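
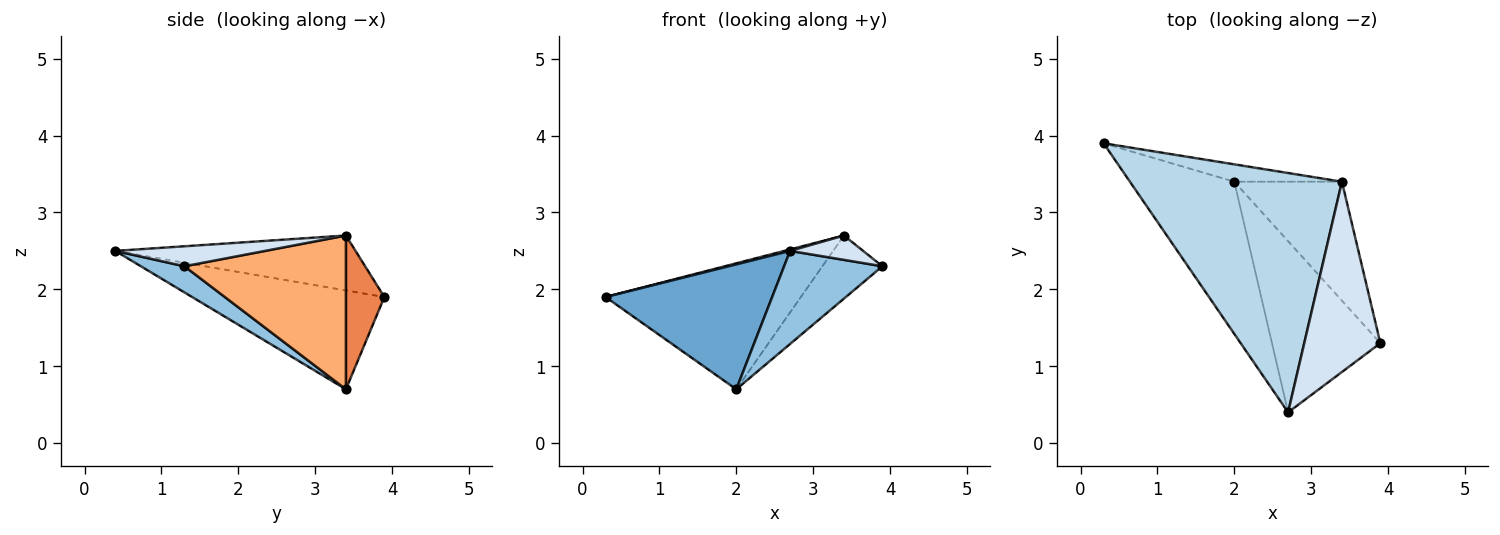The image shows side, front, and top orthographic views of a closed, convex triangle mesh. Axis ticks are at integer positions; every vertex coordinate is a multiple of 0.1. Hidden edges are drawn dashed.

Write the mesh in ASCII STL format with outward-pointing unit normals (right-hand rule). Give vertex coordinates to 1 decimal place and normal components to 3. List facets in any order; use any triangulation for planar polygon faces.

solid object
 facet normal -0.591 -0.512 -0.624
  outer loop
   vertex 2.0 3.4 0.7
   vertex 2.7 0.4 2.5
   vertex 0.3 3.9 1.9
  endloop
 endfacet
 facet normal 0.207 -0.467 -0.859
  outer loop
   vertex 2.0 3.4 0.7
   vertex 3.9 1.3 2.3
   vertex 2.7 0.4 2.5
  endloop
 endfacet
 facet normal -0.251 -0.006 0.968
  outer loop
   vertex 3.4 3.4 2.7
   vertex 0.3 3.9 1.9
   vertex 2.7 0.4 2.5
  endloop
 endfacet
 facet normal 0.252 -0.123 0.960
  outer loop
   vertex 3.4 3.4 2.7
   vertex 2.7 0.4 2.5
   vertex 3.9 1.3 2.3
  endloop
 endfacet
 facet normal 0.191 0.972 -0.134
  outer loop
   vertex 3.4 3.4 2.7
   vertex 2.0 3.4 0.7
   vertex 0.3 3.9 1.9
  endloop
 endfacet
 facet normal 0.784 0.291 -0.549
  outer loop
   vertex 3.4 3.4 2.7
   vertex 3.9 1.3 2.3
   vertex 2.0 3.4 0.7
  endloop
 endfacet
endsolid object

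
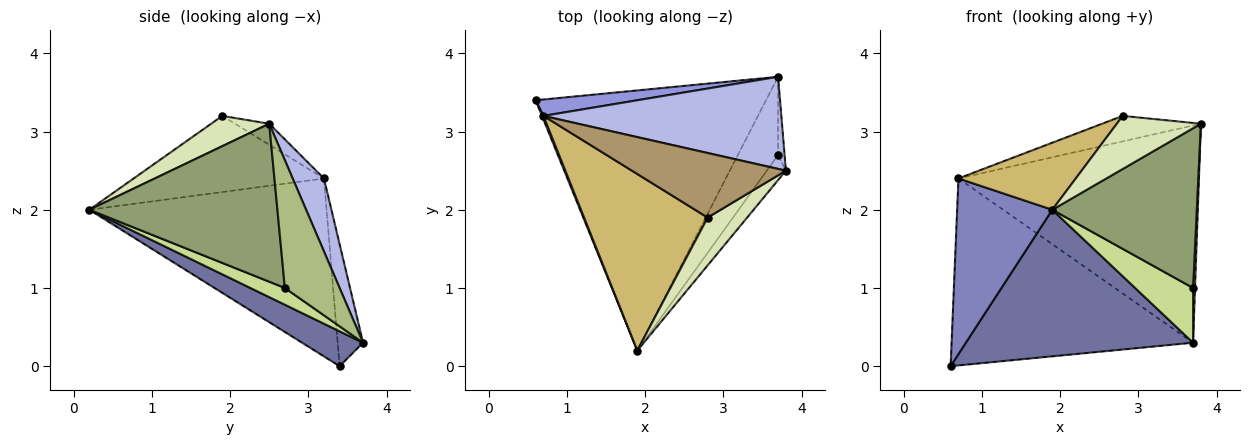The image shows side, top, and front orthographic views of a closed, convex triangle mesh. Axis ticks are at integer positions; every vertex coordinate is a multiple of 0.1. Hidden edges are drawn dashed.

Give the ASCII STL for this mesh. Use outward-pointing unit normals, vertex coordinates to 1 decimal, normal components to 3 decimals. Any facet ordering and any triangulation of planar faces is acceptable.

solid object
 facet normal 0.131 -0.487 -0.864
  outer loop
   vertex 3.7 3.7 0.3
   vertex 1.9 0.2 2.0
   vertex 0.6 3.4 0.0
  endloop
 endfacet
 facet normal -0.928 -0.372 0.008
  outer loop
   vertex 0.7 3.2 2.4
   vertex 0.6 3.4 0.0
   vertex 1.9 0.2 2.0
  endloop
 endfacet
 facet normal -0.104 0.991 0.087
  outer loop
   vertex 0.7 3.2 2.4
   vertex 3.7 3.7 0.3
   vertex 0.6 3.4 0.0
  endloop
 endfacet
 facet normal 0.119 0.914 0.388
  outer loop
   vertex 0.7 3.2 2.4
   vertex 3.8 2.5 3.1
   vertex 3.7 3.7 0.3
  endloop
 endfacet
 facet normal 0.789 -0.606 -0.095
  outer loop
   vertex 3.7 2.7 1.0
   vertex 3.8 2.5 3.1
   vertex 1.9 0.2 2.0
  endloop
 endfacet
 facet normal 0.998 -0.036 -0.051
  outer loop
   vertex 3.7 2.7 1.0
   vertex 3.7 3.7 0.3
   vertex 3.8 2.5 3.1
  endloop
 endfacet
 facet normal 0.323 -0.543 -0.775
  outer loop
   vertex 3.7 2.7 1.0
   vertex 1.9 0.2 2.0
   vertex 3.7 3.7 0.3
  endloop
 endfacet
 facet normal 0.456 -0.662 0.595
  outer loop
   vertex 2.8 1.9 3.2
   vertex 1.9 0.2 2.0
   vertex 3.8 2.5 3.1
  endloop
 endfacet
 facet normal -0.126 0.364 0.923
  outer loop
   vertex 2.8 1.9 3.2
   vertex 3.8 2.5 3.1
   vertex 0.7 3.2 2.4
  endloop
 endfacet
 facet normal -0.499 -0.308 0.810
  outer loop
   vertex 2.8 1.9 3.2
   vertex 0.7 3.2 2.4
   vertex 1.9 0.2 2.0
  endloop
 endfacet
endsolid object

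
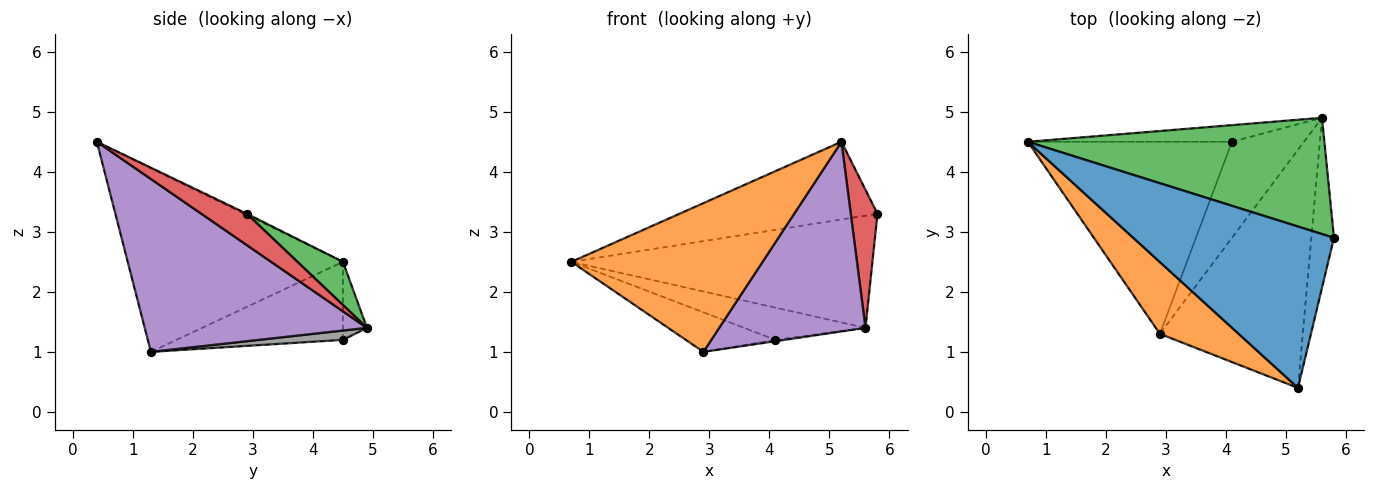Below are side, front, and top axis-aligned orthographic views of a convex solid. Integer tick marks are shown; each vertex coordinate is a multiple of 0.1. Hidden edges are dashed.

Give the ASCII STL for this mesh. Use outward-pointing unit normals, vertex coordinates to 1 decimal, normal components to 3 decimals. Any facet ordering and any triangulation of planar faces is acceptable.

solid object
 facet normal -0.005 0.434 0.901
  outer loop
   vertex 5.2 0.4 4.5
   vertex 5.8 2.9 3.3
   vertex 0.7 4.5 2.5
  endloop
 endfacet
 facet normal -0.712 -0.632 0.305
  outer loop
   vertex 2.9 1.3 1.0
   vertex 5.2 0.4 4.5
   vertex 0.7 4.5 2.5
  endloop
 endfacet
 facet normal 0.104 0.690 0.716
  outer loop
   vertex 5.6 4.9 1.4
   vertex 0.7 4.5 2.5
   vertex 5.8 2.9 3.3
  endloop
 endfacet
 facet normal 0.732 -0.430 -0.529
  outer loop
   vertex 5.6 4.9 1.4
   vertex 5.8 2.9 3.3
   vertex 5.2 0.4 4.5
  endloop
 endfacet
 facet normal 0.687 -0.452 -0.568
  outer loop
   vertex 5.6 4.9 1.4
   vertex 5.2 0.4 4.5
   vertex 2.9 1.3 1.0
  endloop
 endfacet
 facet normal -0.351 0.189 -0.917
  outer loop
   vertex 4.1 4.5 1.2
   vertex 2.9 1.3 1.0
   vertex 0.7 4.5 2.5
  endloop
 endfacet
 facet normal -0.173 0.875 -0.452
  outer loop
   vertex 4.1 4.5 1.2
   vertex 0.7 4.5 2.5
   vertex 5.6 4.9 1.4
  endloop
 endfacet
 facet normal 0.129 0.014 -0.992
  outer loop
   vertex 4.1 4.5 1.2
   vertex 5.6 4.9 1.4
   vertex 2.9 1.3 1.0
  endloop
 endfacet
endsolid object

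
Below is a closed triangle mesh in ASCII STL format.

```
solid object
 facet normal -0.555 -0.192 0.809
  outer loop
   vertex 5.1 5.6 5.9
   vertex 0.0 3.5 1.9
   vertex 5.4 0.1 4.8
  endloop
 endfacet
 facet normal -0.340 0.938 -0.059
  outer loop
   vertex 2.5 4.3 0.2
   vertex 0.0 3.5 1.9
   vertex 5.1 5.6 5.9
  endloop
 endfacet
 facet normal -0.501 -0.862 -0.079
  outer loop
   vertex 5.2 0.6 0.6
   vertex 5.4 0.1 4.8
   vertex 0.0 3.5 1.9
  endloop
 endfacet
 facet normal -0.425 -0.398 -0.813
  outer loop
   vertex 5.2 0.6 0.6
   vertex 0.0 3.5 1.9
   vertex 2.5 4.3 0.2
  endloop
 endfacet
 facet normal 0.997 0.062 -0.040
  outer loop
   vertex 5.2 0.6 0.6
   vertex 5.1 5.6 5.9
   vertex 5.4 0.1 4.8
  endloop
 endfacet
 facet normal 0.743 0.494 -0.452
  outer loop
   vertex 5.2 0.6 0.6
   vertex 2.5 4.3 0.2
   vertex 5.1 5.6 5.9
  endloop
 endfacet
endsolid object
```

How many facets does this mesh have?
6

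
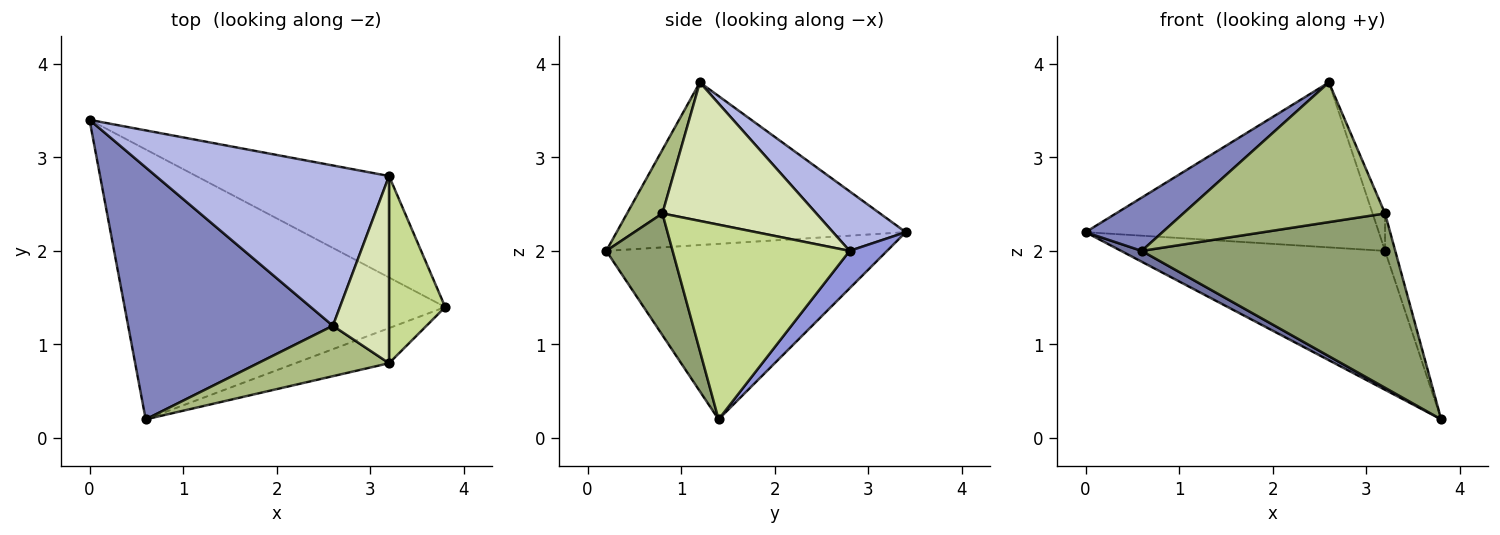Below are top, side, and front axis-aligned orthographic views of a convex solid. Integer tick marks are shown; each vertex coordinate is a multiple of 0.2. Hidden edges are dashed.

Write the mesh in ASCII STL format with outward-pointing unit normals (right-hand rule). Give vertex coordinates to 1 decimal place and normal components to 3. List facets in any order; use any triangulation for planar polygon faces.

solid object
 facet normal -0.480 -0.035 -0.877
  outer loop
   vertex 0.6 0.2 2.0
   vertex 0.0 3.4 2.2
   vertex 3.8 1.4 0.2
  endloop
 endfacet
 facet normal -0.614 -0.163 0.773
  outer loop
   vertex 2.6 1.2 3.8
   vertex 0.0 3.4 2.2
   vertex 0.6 0.2 2.0
  endloop
 endfacet
 facet normal 0.114 0.802 -0.586
  outer loop
   vertex 3.2 2.8 2.0
   vertex 3.8 1.4 0.2
   vertex 0.0 3.4 2.2
  endloop
 endfacet
 facet normal 0.175 0.706 0.686
  outer loop
   vertex 3.2 2.8 2.0
   vertex 0.0 3.4 2.2
   vertex 2.6 1.2 3.8
  endloop
 endfacet
 facet normal 0.249 -0.950 -0.191
  outer loop
   vertex 3.2 0.8 2.4
   vertex 0.6 0.2 2.0
   vertex 3.8 1.4 0.2
  endloop
 endfacet
 facet normal 0.163 -0.928 0.335
  outer loop
   vertex 3.2 0.8 2.4
   vertex 2.6 1.2 3.8
   vertex 0.6 0.2 2.0
  endloop
 endfacet
 facet normal 0.959 0.055 0.277
  outer loop
   vertex 3.2 0.8 2.4
   vertex 3.8 1.4 0.2
   vertex 3.2 2.8 2.0
  endloop
 endfacet
 facet normal 0.924 0.075 0.375
  outer loop
   vertex 3.2 0.8 2.4
   vertex 3.2 2.8 2.0
   vertex 2.6 1.2 3.8
  endloop
 endfacet
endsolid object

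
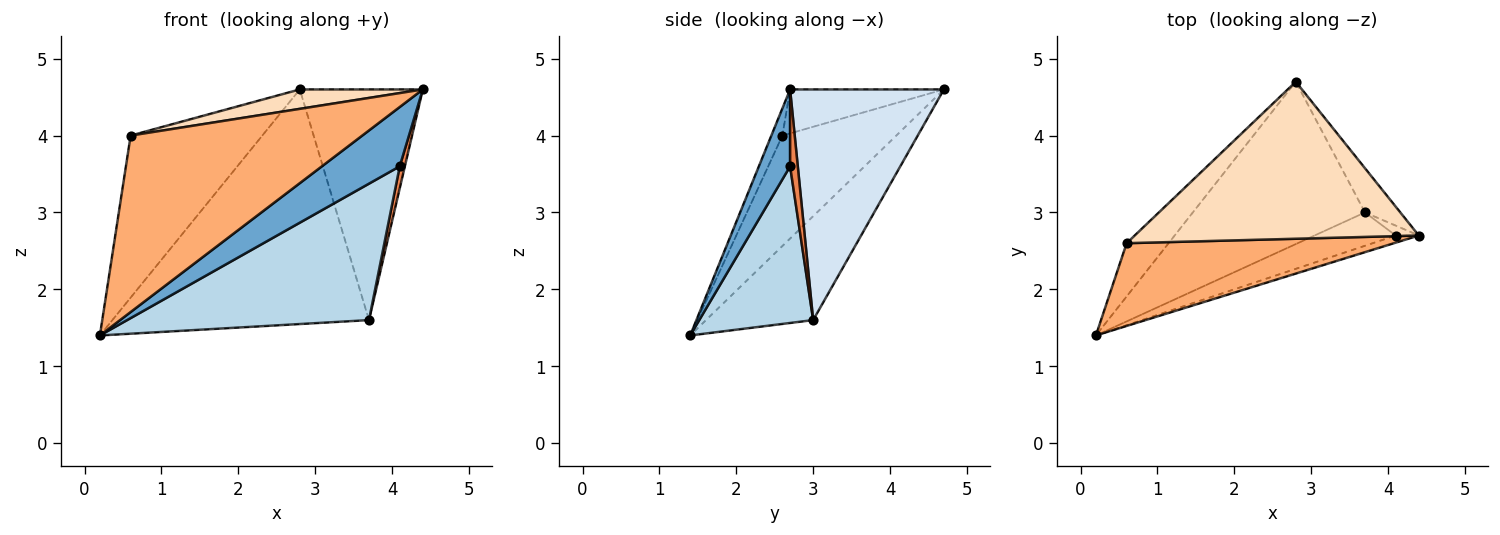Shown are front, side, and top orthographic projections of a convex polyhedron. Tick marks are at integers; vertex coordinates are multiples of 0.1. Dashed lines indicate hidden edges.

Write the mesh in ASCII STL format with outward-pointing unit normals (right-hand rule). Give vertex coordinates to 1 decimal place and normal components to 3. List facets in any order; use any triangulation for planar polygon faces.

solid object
 facet normal 0.370 -0.922 -0.111
  outer loop
   vertex 4.1 2.7 3.6
   vertex 4.4 2.7 4.6
   vertex 0.2 1.4 1.4
  endloop
 endfacet
 facet normal -0.325 0.778 -0.538
  outer loop
   vertex 3.7 3.0 1.6
   vertex 0.2 1.4 1.4
   vertex 2.8 4.7 4.6
  endloop
 endfacet
 facet normal 0.416 -0.883 -0.216
  outer loop
   vertex 3.7 3.0 1.6
   vertex 4.1 2.7 3.6
   vertex 0.2 1.4 1.4
  endloop
 endfacet
 facet normal 0.775 0.620 -0.119
  outer loop
   vertex 3.7 3.0 1.6
   vertex 2.8 4.7 4.6
   vertex 4.4 2.7 4.6
  endloop
 endfacet
 facet normal 0.807 -0.538 -0.242
  outer loop
   vertex 3.7 3.0 1.6
   vertex 4.4 2.7 4.6
   vertex 4.1 2.7 3.6
  endloop
 endfacet
 facet normal -0.043 -0.905 0.424
  outer loop
   vertex 0.6 2.6 4.0
   vertex 0.2 1.4 1.4
   vertex 4.4 2.7 4.6
  endloop
 endfacet
 facet normal -0.635 0.734 -0.241
  outer loop
   vertex 0.6 2.6 4.0
   vertex 2.8 4.7 4.6
   vertex 0.2 1.4 1.4
  endloop
 endfacet
 facet normal -0.152 -0.121 0.981
  outer loop
   vertex 0.6 2.6 4.0
   vertex 4.4 2.7 4.6
   vertex 2.8 4.7 4.6
  endloop
 endfacet
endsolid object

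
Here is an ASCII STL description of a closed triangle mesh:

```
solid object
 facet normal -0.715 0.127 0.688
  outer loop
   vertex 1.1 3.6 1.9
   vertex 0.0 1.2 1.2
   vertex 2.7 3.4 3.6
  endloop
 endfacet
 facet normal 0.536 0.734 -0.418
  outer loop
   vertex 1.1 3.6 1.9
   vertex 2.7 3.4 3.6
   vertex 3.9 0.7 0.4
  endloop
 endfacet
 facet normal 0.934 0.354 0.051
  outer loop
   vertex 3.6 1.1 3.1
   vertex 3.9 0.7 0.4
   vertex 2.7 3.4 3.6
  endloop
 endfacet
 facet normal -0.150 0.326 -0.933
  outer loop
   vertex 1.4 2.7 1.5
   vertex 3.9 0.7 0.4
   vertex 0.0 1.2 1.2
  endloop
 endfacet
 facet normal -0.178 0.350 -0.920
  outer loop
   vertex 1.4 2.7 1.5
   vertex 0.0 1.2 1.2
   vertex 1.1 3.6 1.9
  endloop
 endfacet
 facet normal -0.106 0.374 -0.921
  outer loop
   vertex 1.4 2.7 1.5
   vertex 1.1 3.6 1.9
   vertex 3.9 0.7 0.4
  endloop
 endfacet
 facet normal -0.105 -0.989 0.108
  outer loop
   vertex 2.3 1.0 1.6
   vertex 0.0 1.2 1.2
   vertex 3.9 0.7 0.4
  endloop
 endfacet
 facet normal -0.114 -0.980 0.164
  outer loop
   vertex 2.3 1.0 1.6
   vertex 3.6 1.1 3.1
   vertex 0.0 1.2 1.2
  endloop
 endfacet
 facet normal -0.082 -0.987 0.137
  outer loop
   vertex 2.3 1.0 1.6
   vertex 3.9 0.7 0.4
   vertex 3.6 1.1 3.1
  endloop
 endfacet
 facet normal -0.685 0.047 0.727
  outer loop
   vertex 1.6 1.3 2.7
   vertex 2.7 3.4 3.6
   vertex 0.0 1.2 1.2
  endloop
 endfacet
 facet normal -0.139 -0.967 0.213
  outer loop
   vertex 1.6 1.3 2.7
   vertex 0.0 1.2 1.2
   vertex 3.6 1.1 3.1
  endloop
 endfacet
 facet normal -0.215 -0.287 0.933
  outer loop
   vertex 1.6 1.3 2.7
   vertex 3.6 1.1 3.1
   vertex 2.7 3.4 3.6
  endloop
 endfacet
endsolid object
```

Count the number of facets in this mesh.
12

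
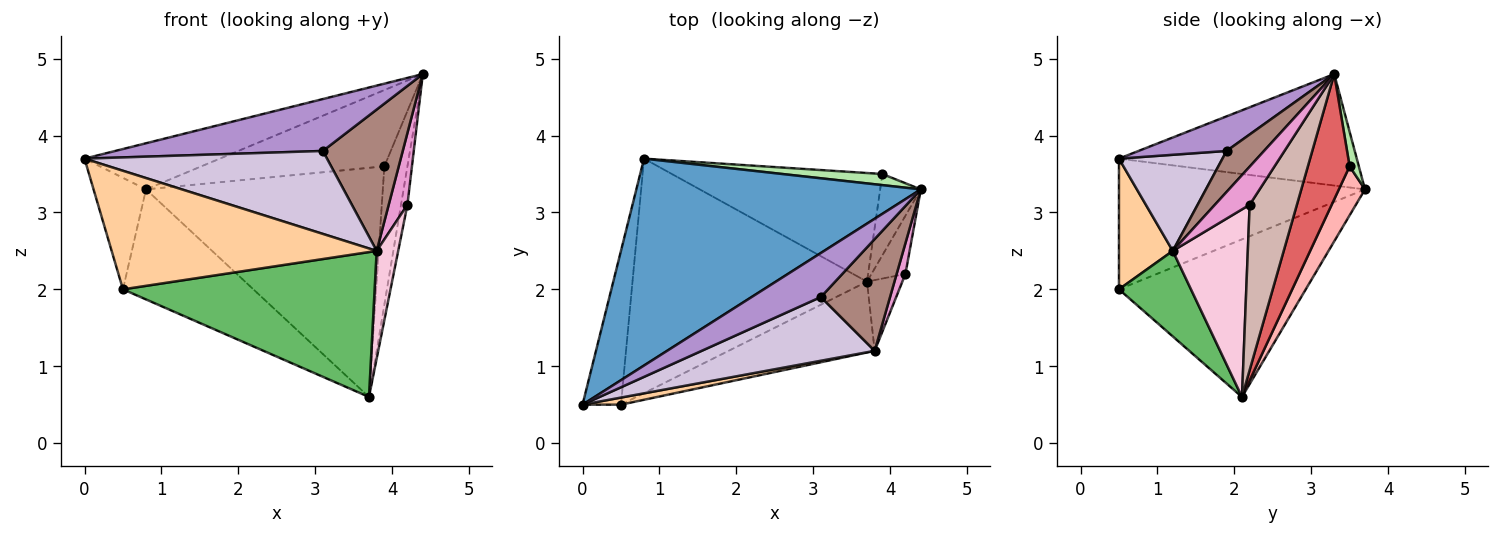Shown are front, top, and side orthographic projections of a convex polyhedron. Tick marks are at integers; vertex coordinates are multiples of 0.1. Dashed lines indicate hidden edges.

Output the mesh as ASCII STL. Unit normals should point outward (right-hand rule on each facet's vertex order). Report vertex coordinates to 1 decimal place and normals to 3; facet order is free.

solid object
 facet normal -0.357 0.203 0.912
  outer loop
   vertex 0.8 3.7 3.3
   vertex 0.0 0.5 3.7
   vertex 4.4 3.3 4.8
  endloop
 endfacet
 facet normal -0.940 0.200 -0.276
  outer loop
   vertex 0.5 0.5 2.0
   vertex 0.0 0.5 3.7
   vertex 0.8 3.7 3.3
  endloop
 endfacet
 facet normal -0.520 0.363 -0.773
  outer loop
   vertex 0.5 0.5 2.0
   vertex 0.8 3.7 3.3
   vertex 3.7 2.1 0.6
  endloop
 endfacet
 facet normal 0.199 -0.978 0.058
  outer loop
   vertex 0.5 0.5 2.0
   vertex 3.8 1.2 2.5
   vertex 0.0 0.5 3.7
  endloop
 endfacet
 facet normal 0.249 -0.870 -0.425
  outer loop
   vertex 0.5 0.5 2.0
   vertex 3.7 2.1 0.6
   vertex 3.8 1.2 2.5
  endloop
 endfacet
 facet normal 0.050 0.988 0.144
  outer loop
   vertex 3.9 3.5 3.6
   vertex 0.8 3.7 3.3
   vertex 4.4 3.3 4.8
  endloop
 endfacet
 facet normal 0.842 0.465 -0.273
  outer loop
   vertex 3.9 3.5 3.6
   vertex 4.4 3.3 4.8
   vertex 3.7 2.1 0.6
  endloop
 endfacet
 facet normal 0.099 0.899 -0.426
  outer loop
   vertex 3.9 3.5 3.6
   vertex 3.7 2.1 0.6
   vertex 0.8 3.7 3.3
  endloop
 endfacet
 facet normal 0.308 -0.725 0.616
  outer loop
   vertex 3.1 1.9 3.8
   vertex 4.4 3.3 4.8
   vertex 0.0 0.5 3.7
  endloop
 endfacet
 facet normal 0.321 -0.751 0.577
  outer loop
   vertex 3.1 1.9 3.8
   vertex 0.0 0.5 3.7
   vertex 3.8 1.2 2.5
  endloop
 endfacet
 facet normal 0.345 -0.736 0.582
  outer loop
   vertex 3.1 1.9 3.8
   vertex 3.8 1.2 2.5
   vertex 4.4 3.3 4.8
  endloop
 endfacet
 facet normal 0.971 0.132 -0.199
  outer loop
   vertex 4.2 2.2 3.1
   vertex 3.7 2.1 0.6
   vertex 4.4 3.3 4.8
  endloop
 endfacet
 facet normal 0.863 -0.465 0.199
  outer loop
   vertex 4.2 2.2 3.1
   vertex 4.4 3.3 4.8
   vertex 3.8 1.2 2.5
  endloop
 endfacet
 facet normal 0.946 -0.271 -0.178
  outer loop
   vertex 4.2 2.2 3.1
   vertex 3.8 1.2 2.5
   vertex 3.7 2.1 0.6
  endloop
 endfacet
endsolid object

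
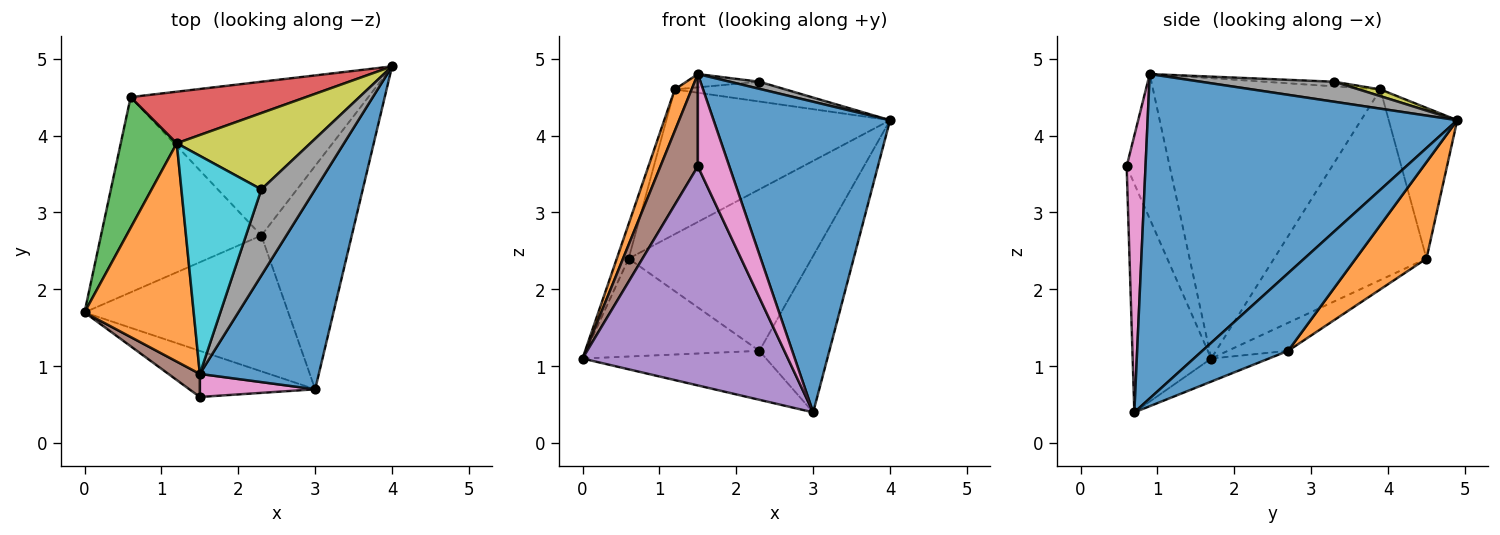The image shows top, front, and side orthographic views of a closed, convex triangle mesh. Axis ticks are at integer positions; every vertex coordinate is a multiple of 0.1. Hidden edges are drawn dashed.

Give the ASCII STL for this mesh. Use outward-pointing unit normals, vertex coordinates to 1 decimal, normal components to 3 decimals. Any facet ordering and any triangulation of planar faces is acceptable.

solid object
 facet normal 0.828 -0.472 0.304
  outer loop
   vertex 1.5 0.9 4.8
   vertex 3.0 0.7 0.4
   vertex 4.0 4.9 4.2
  endloop
 endfacet
 facet normal -0.930 -0.069 0.362
  outer loop
   vertex 1.2 3.9 4.6
   vertex 0.0 1.7 1.1
   vertex 1.5 0.9 4.8
  endloop
 endfacet
 facet normal -0.957 0.074 0.281
  outer loop
   vertex 0.6 4.5 2.4
   vertex 0.0 1.7 1.1
   vertex 1.2 3.9 4.6
  endloop
 endfacet
 facet normal -0.277 0.905 0.322
  outer loop
   vertex 0.6 4.5 2.4
   vertex 1.2 3.9 4.6
   vertex 4.0 4.9 4.2
  endloop
 endfacet
 facet normal -0.351 -0.916 -0.193
  outer loop
   vertex 1.5 0.6 3.6
   vertex 0.0 1.7 1.1
   vertex 3.0 0.7 0.4
  endloop
 endfacet
 facet normal -0.745 -0.648 0.162
  outer loop
   vertex 1.5 0.6 3.6
   vertex 1.5 0.9 4.8
   vertex 0.0 1.7 1.1
  endloop
 endfacet
 facet normal 0.503 -0.838 0.210
  outer loop
   vertex 1.5 0.6 3.6
   vertex 3.0 0.7 0.4
   vertex 1.5 0.9 4.8
  endloop
 endfacet
 facet normal 0.347 -0.077 0.935
  outer loop
   vertex 2.3 3.3 4.7
   vertex 1.5 0.9 4.8
   vertex 4.0 4.9 4.2
  endloop
 endfacet
 facet normal 0.049 0.250 0.967
  outer loop
   vertex 2.3 3.3 4.7
   vertex 4.0 4.9 4.2
   vertex 1.2 3.9 4.6
  endloop
 endfacet
 facet normal -0.057 0.061 0.997
  outer loop
   vertex 2.3 3.3 4.7
   vertex 1.2 3.9 4.6
   vertex 1.5 0.9 4.8
  endloop
 endfacet
 facet normal 0.575 0.469 -0.670
  outer loop
   vertex 2.3 2.7 1.2
   vertex 4.0 4.9 4.2
   vertex 3.0 0.7 0.4
  endloop
 endfacet
 facet normal 0.270 0.697 -0.664
  outer loop
   vertex 2.3 2.7 1.2
   vertex 0.6 4.5 2.4
   vertex 4.0 4.9 4.2
  endloop
 endfacet
 facet normal -0.106 0.337 -0.935
  outer loop
   vertex 2.3 2.7 1.2
   vertex 3.0 0.7 0.4
   vertex 0.0 1.7 1.1
  endloop
 endfacet
 facet normal -0.154 0.443 -0.883
  outer loop
   vertex 2.3 2.7 1.2
   vertex 0.0 1.7 1.1
   vertex 0.6 4.5 2.4
  endloop
 endfacet
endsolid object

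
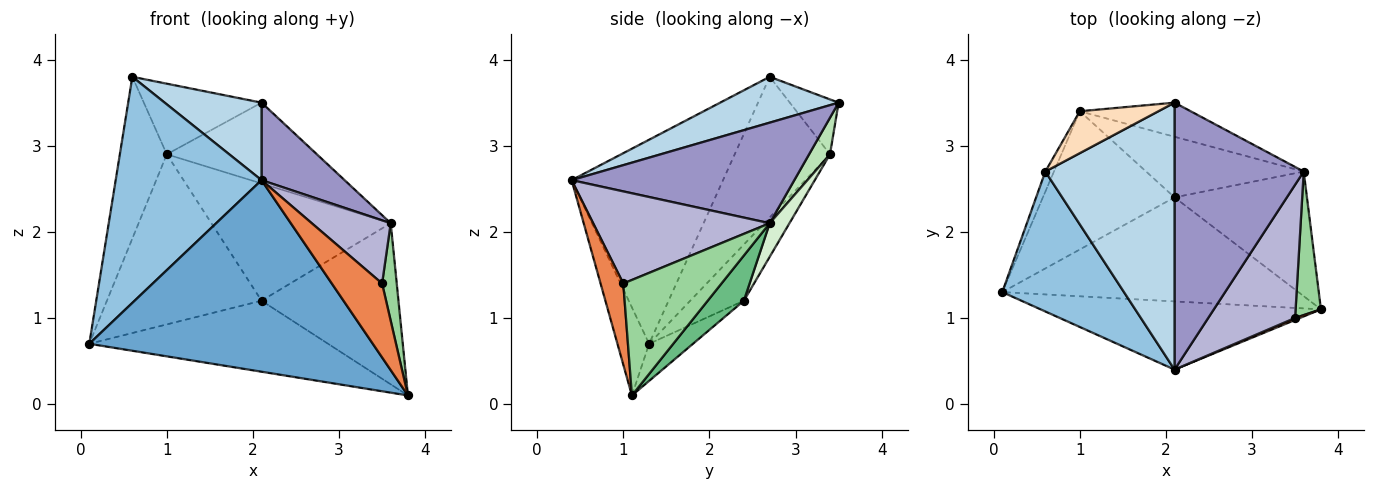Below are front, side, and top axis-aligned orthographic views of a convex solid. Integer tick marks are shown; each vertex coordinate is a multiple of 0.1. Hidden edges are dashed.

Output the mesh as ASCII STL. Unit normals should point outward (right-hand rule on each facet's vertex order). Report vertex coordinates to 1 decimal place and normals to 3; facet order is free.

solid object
 facet normal -0.105 -0.937 -0.334
  outer loop
   vertex 2.1 0.4 2.6
   vertex 0.1 1.3 0.7
   vertex 3.8 1.1 0.1
  endloop
 endfacet
 facet normal -0.662 -0.637 0.395
  outer loop
   vertex 0.6 2.7 3.8
   vertex 0.1 1.3 0.7
   vertex 2.1 0.4 2.6
  endloop
 endfacet
 facet normal 0.323 -0.264 0.909
  outer loop
   vertex 0.6 2.7 3.8
   vertex 2.1 0.4 2.6
   vertex 2.1 3.5 3.5
  endloop
 endfacet
 facet normal -0.103 0.561 -0.822
  outer loop
   vertex 2.1 2.4 1.2
   vertex 3.8 1.1 0.1
   vertex 0.1 1.3 0.7
  endloop
 endfacet
 facet normal 0.412 -0.911 0.025
  outer loop
   vertex 3.5 1.0 1.4
   vertex 2.1 0.4 2.6
   vertex 3.8 1.1 0.1
  endloop
 endfacet
 facet normal -0.260 0.749 -0.609
  outer loop
   vertex 1.0 3.4 2.9
   vertex 2.1 2.4 1.2
   vertex 0.1 1.3 0.7
  endloop
 endfacet
 facet normal -0.896 0.441 -0.055
  outer loop
   vertex 1.0 3.4 2.9
   vertex 0.1 1.3 0.7
   vertex 0.6 2.7 3.8
  endloop
 endfacet
 facet normal -0.336 0.810 0.481
  outer loop
   vertex 1.0 3.4 2.9
   vertex 0.6 2.7 3.8
   vertex 2.1 3.5 3.5
  endloop
 endfacet
 facet normal 0.205 0.774 -0.599
  outer loop
   vertex 3.6 2.7 2.1
   vertex 3.8 1.1 0.1
   vertex 2.1 2.4 1.2
  endloop
 endfacet
 facet normal 0.967 -0.144 0.212
  outer loop
   vertex 3.6 2.7 2.1
   vertex 3.5 1.0 1.4
   vertex 3.8 1.1 0.1
  endloop
 endfacet
 facet normal 0.127 0.914 -0.386
  outer loop
   vertex 3.6 2.7 2.1
   vertex 1.0 3.4 2.9
   vertex 2.1 3.5 3.5
  endloop
 endfacet
 facet normal 0.097 0.884 -0.457
  outer loop
   vertex 3.6 2.7 2.1
   vertex 2.1 2.4 1.2
   vertex 1.0 3.4 2.9
  endloop
 endfacet
 facet normal 0.599 -0.223 0.769
  outer loop
   vertex 3.6 2.7 2.1
   vertex 2.1 3.5 3.5
   vertex 2.1 0.4 2.6
  endloop
 endfacet
 facet normal 0.692 -0.309 0.652
  outer loop
   vertex 3.6 2.7 2.1
   vertex 2.1 0.4 2.6
   vertex 3.5 1.0 1.4
  endloop
 endfacet
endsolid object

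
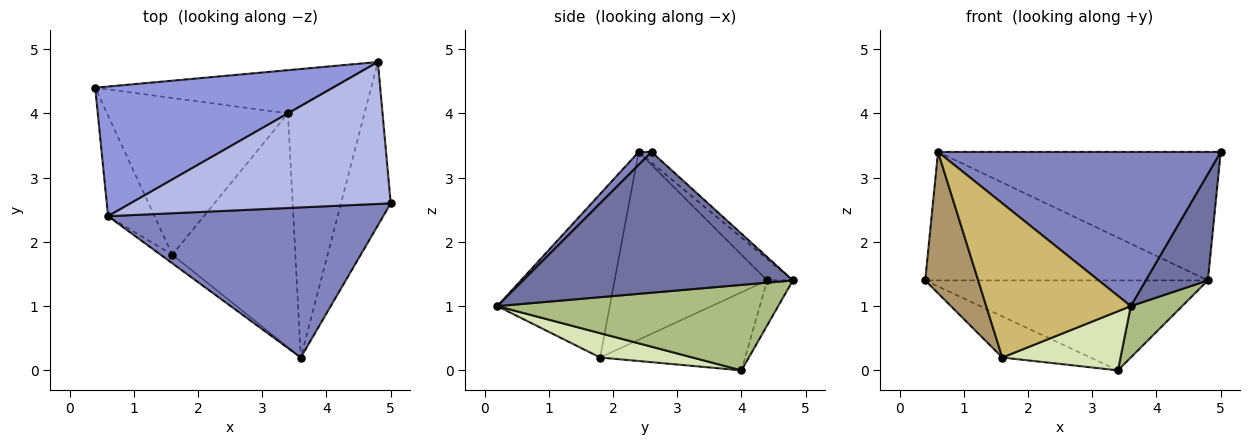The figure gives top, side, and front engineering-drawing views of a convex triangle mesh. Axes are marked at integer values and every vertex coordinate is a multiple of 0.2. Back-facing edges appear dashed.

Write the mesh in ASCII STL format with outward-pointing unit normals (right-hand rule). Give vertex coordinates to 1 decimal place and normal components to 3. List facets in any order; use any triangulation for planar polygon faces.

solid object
 facet normal 0.921 -0.212 -0.325
  outer loop
   vertex 4.8 4.8 1.4
   vertex 5.0 2.6 3.4
   vertex 3.6 0.2 1.0
  endloop
 endfacet
 facet normal 0.033 -0.716 0.697
  outer loop
   vertex 0.6 2.4 3.4
   vertex 3.6 0.2 1.0
   vertex 5.0 2.6 3.4
  endloop
 endfacet
 facet normal -0.064 0.702 0.709
  outer loop
   vertex 0.6 2.4 3.4
   vertex 4.8 4.8 1.4
   vertex 0.4 4.4 1.4
  endloop
 endfacet
 facet normal -0.030 0.671 0.741
  outer loop
   vertex 0.6 2.4 3.4
   vertex 5.0 2.6 3.4
   vertex 4.8 4.8 1.4
  endloop
 endfacet
 facet normal -0.082 0.898 -0.432
  outer loop
   vertex 3.4 4.0 0.0
   vertex 0.4 4.4 1.4
   vertex 4.8 4.8 1.4
  endloop
 endfacet
 facet normal 0.738 -0.135 -0.661
  outer loop
   vertex 3.4 4.0 0.0
   vertex 4.8 4.8 1.4
   vertex 3.6 0.2 1.0
  endloop
 endfacet
 facet normal -0.385 0.234 -0.893
  outer loop
   vertex 1.6 1.8 0.2
   vertex 0.4 4.4 1.4
   vertex 3.4 4.0 0.0
  endloop
 endfacet
 facet normal 0.188 -0.241 -0.952
  outer loop
   vertex 1.6 1.8 0.2
   vertex 3.4 4.0 0.0
   vertex 3.6 0.2 1.0
  endloop
 endfacet
 facet normal -0.920 -0.320 -0.228
  outer loop
   vertex 1.6 1.8 0.2
   vertex 0.6 2.4 3.4
   vertex 0.4 4.4 1.4
  endloop
 endfacet
 facet normal -0.613 -0.789 -0.044
  outer loop
   vertex 1.6 1.8 0.2
   vertex 3.6 0.2 1.0
   vertex 0.6 2.4 3.4
  endloop
 endfacet
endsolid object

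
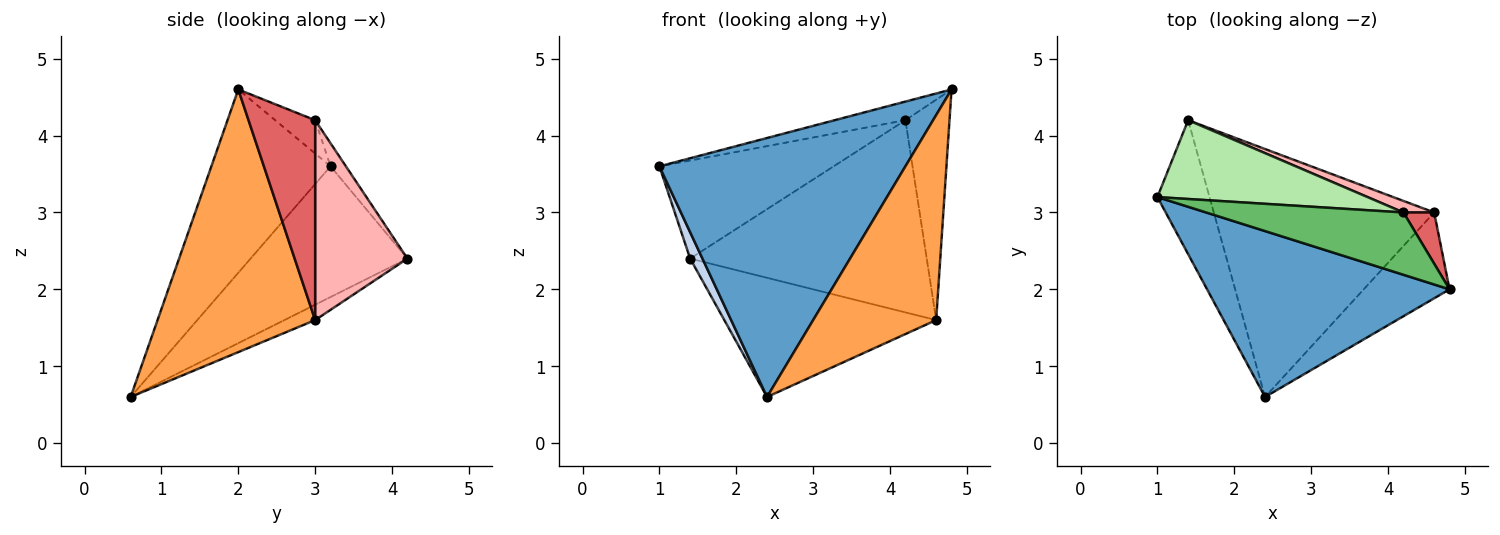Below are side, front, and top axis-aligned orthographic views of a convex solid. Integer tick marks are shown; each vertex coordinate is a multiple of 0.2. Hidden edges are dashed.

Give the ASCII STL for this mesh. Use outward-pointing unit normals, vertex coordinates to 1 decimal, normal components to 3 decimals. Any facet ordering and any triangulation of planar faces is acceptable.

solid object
 facet normal -0.378 -0.780 0.499
  outer loop
   vertex 2.4 0.6 0.6
   vertex 4.8 2.0 4.6
   vertex 1.0 3.2 3.6
  endloop
 endfacet
 facet normal -0.926 -0.073 -0.369
  outer loop
   vertex 1.4 4.2 2.4
   vertex 2.4 0.6 0.6
   vertex 1.0 3.2 3.6
  endloop
 endfacet
 facet normal 0.763 -0.596 -0.249
  outer loop
   vertex 4.6 3.0 1.6
   vertex 4.8 2.0 4.6
   vertex 2.4 0.6 0.6
  endloop
 endfacet
 facet normal -0.063 0.432 -0.900
  outer loop
   vertex 4.6 3.0 1.6
   vertex 2.4 0.6 0.6
   vertex 1.4 4.2 2.4
  endloop
 endfacet
 facet normal -0.160 0.283 0.946
  outer loop
   vertex 4.2 3.0 4.2
   vertex 1.0 3.2 3.6
   vertex 4.8 2.0 4.6
  endloop
 endfacet
 facet normal -0.069 0.778 0.625
  outer loop
   vertex 4.2 3.0 4.2
   vertex 1.4 4.2 2.4
   vertex 1.0 3.2 3.6
  endloop
 endfacet
 facet normal 0.827 0.547 0.127
  outer loop
   vertex 4.2 3.0 4.2
   vertex 4.8 2.0 4.6
   vertex 4.6 3.0 1.6
  endloop
 endfacet
 facet normal 0.363 0.930 0.056
  outer loop
   vertex 4.2 3.0 4.2
   vertex 4.6 3.0 1.6
   vertex 1.4 4.2 2.4
  endloop
 endfacet
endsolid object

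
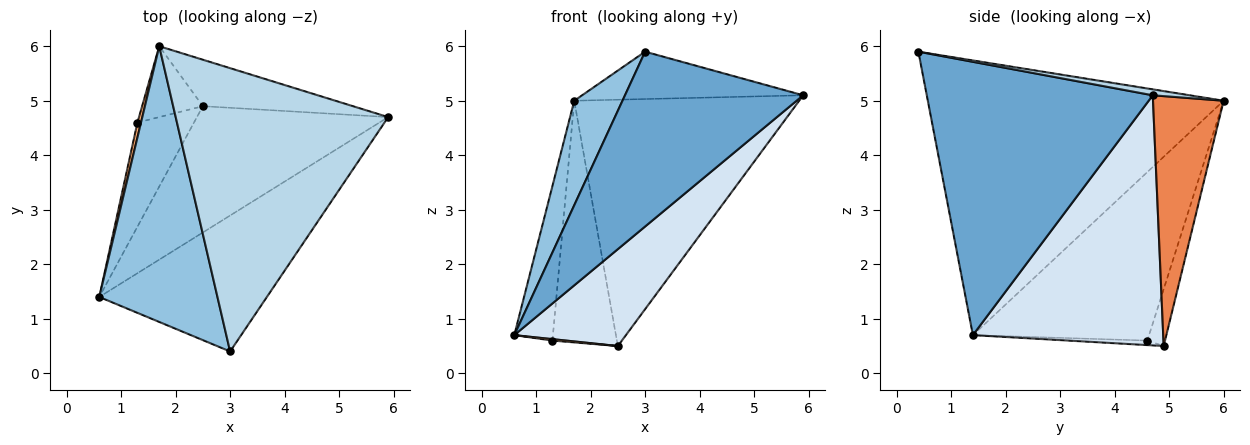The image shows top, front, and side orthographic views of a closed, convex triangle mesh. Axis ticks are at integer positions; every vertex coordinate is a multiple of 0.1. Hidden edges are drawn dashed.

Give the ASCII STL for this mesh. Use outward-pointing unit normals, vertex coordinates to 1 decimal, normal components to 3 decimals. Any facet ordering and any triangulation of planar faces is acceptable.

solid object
 facet normal 0.708 -0.558 -0.434
  outer loop
   vertex 3.0 0.4 5.9
   vertex 0.6 1.4 0.7
   vertex 5.9 4.7 5.1
  endloop
 endfacet
 facet normal -0.908 -0.148 0.391
  outer loop
   vertex 3.0 0.4 5.9
   vertex 1.7 6.0 5.0
   vertex 0.6 1.4 0.7
  endloop
 endfacet
 facet normal 0.028 0.165 0.986
  outer loop
   vertex 3.0 0.4 5.9
   vertex 5.9 4.7 5.1
   vertex 1.7 6.0 5.0
  endloop
 endfacet
 facet normal 0.720 -0.422 -0.551
  outer loop
   vertex 2.5 4.9 0.5
   vertex 5.9 4.7 5.1
   vertex 0.6 1.4 0.7
  endloop
 endfacet
 facet normal 0.295 0.939 -0.177
  outer loop
   vertex 2.5 4.9 0.5
   vertex 1.7 6.0 5.0
   vertex 5.9 4.7 5.1
  endloop
 endfacet
 facet normal -0.977 0.214 0.021
  outer loop
   vertex 1.3 4.6 0.6
   vertex 0.6 1.4 0.7
   vertex 1.7 6.0 5.0
  endloop
 endfacet
 facet normal -0.080 -0.014 -0.997
  outer loop
   vertex 1.3 4.6 0.6
   vertex 2.5 4.9 0.5
   vertex 0.6 1.4 0.7
  endloop
 endfacet
 facet normal -0.255 0.928 -0.272
  outer loop
   vertex 1.3 4.6 0.6
   vertex 1.7 6.0 5.0
   vertex 2.5 4.9 0.5
  endloop
 endfacet
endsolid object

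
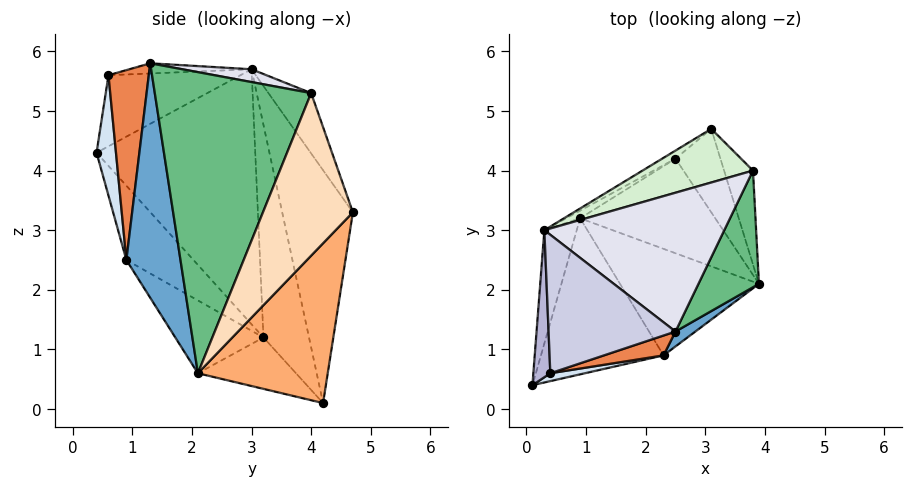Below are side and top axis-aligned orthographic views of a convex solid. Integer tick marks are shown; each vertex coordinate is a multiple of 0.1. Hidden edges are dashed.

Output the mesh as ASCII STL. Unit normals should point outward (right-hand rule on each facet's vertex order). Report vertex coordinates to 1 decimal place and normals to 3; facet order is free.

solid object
 facet normal 0.640 -0.767 0.054
  outer loop
   vertex 2.3 0.9 2.5
   vertex 3.9 2.1 0.6
   vertex 2.5 1.3 5.8
  endloop
 endfacet
 facet normal -0.405 -0.624 -0.668
  outer loop
   vertex 2.3 0.9 2.5
   vertex 0.1 0.4 4.3
   vertex 0.9 3.2 1.2
  endloop
 endfacet
 facet normal -0.366 -0.617 -0.697
  outer loop
   vertex 2.3 0.9 2.5
   vertex 0.9 3.2 1.2
   vertex 3.9 2.1 0.6
  endloop
 endfacet
 facet normal 0.284 -0.955 0.081
  outer loop
   vertex 0.4 0.6 5.6
   vertex 0.1 0.4 4.3
   vertex 2.3 0.9 2.5
  endloop
 endfacet
 facet normal 0.307 -0.947 0.096
  outer loop
   vertex 0.4 0.6 5.6
   vertex 2.3 0.9 2.5
   vertex 2.5 1.3 5.8
  endloop
 endfacet
 facet normal 0.834 0.500 -0.234
  outer loop
   vertex 2.5 4.2 0.1
   vertex 3.1 4.7 3.3
   vertex 3.9 2.1 0.6
  endloop
 endfacet
 facet normal -0.323 -0.418 -0.849
  outer loop
   vertex 2.5 4.2 0.1
   vertex 3.9 2.1 0.6
   vertex 0.9 3.2 1.2
  endloop
 endfacet
 facet normal 0.886 0.436 -0.157
  outer loop
   vertex 3.8 4.0 5.3
   vertex 3.9 2.1 0.6
   vertex 3.1 4.7 3.3
  endloop
 endfacet
 facet normal 0.899 -0.399 0.181
  outer loop
   vertex 3.8 4.0 5.3
   vertex 2.5 1.3 5.8
   vertex 3.9 2.1 0.6
  endloop
 endfacet
 facet normal -0.538 0.842 -0.031
  outer loop
   vertex 0.3 3.0 5.7
   vertex 3.1 4.7 3.3
   vertex 2.5 4.2 0.1
  endloop
 endfacet
 facet normal -0.547 0.836 -0.036
  outer loop
   vertex 0.3 3.0 5.7
   vertex 2.5 4.2 0.1
   vertex 0.9 3.2 1.2
  endloop
 endfacet
 facet normal -0.212 0.897 0.388
  outer loop
   vertex 0.3 3.0 5.7
   vertex 3.8 4.0 5.3
   vertex 3.1 4.7 3.3
  endloop
 endfacet
 facet normal -0.982 0.143 -0.125
  outer loop
   vertex 0.3 3.0 5.7
   vertex 0.9 3.2 1.2
   vertex 0.1 0.4 4.3
  endloop
 endfacet
 facet normal -0.971 -0.050 0.232
  outer loop
   vertex 0.3 3.0 5.7
   vertex 0.1 0.4 4.3
   vertex 0.4 0.6 5.6
  endloop
 endfacet
 facet normal -0.080 -0.045 0.996
  outer loop
   vertex 0.3 3.0 5.7
   vertex 0.4 0.6 5.6
   vertex 2.5 1.3 5.8
  endloop
 endfacet
 facet normal 0.070 0.149 0.986
  outer loop
   vertex 0.3 3.0 5.7
   vertex 2.5 1.3 5.8
   vertex 3.8 4.0 5.3
  endloop
 endfacet
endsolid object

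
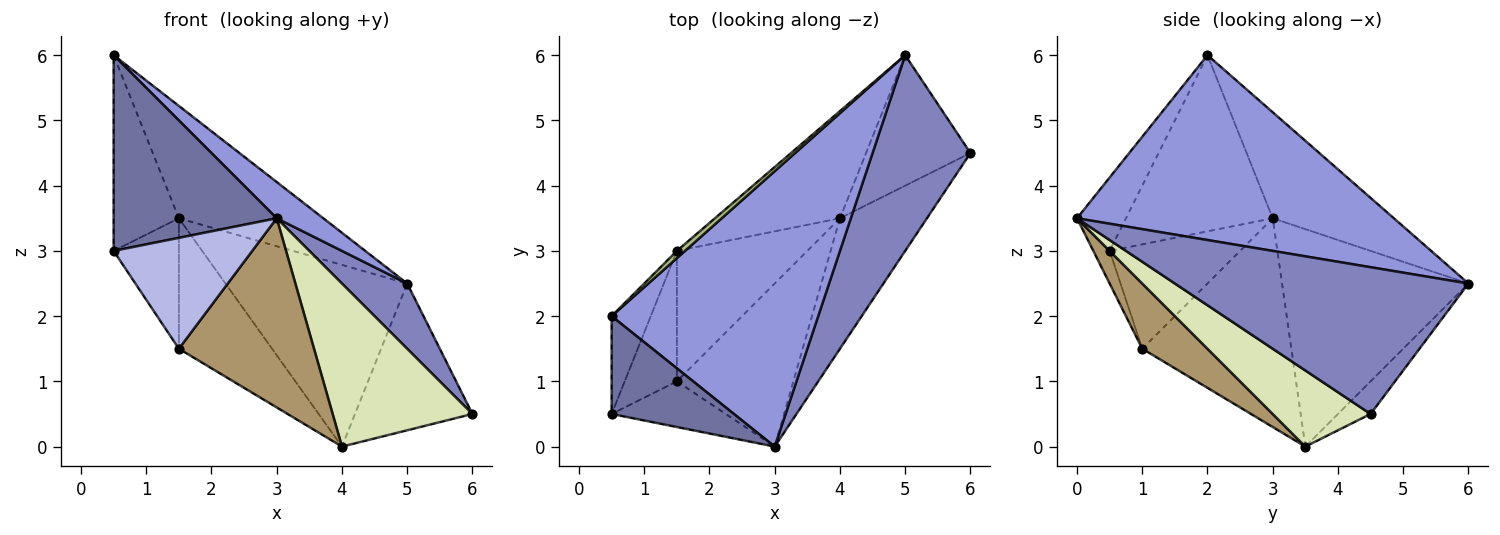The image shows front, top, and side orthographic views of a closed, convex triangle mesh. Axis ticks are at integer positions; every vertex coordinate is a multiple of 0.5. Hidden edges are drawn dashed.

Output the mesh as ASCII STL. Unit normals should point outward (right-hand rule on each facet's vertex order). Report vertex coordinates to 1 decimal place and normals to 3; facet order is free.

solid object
 facet normal -0.259 -0.864 0.432
  outer loop
   vertex 0.5 2.0 6.0
   vertex 0.5 0.5 3.0
   vertex 3.0 0.0 3.5
  endloop
 endfacet
 facet normal 0.818 -0.182 0.545
  outer loop
   vertex 5.0 6.0 2.5
   vertex 3.0 0.0 3.5
   vertex 6.0 4.5 0.5
  endloop
 endfacet
 facet normal 0.664 -0.098 0.742
  outer loop
   vertex 5.0 6.0 2.5
   vertex 0.5 2.0 6.0
   vertex 3.0 0.0 3.5
  endloop
 endfacet
 facet normal -0.108 -0.919 -0.379
  outer loop
   vertex 1.5 1.0 1.5
   vertex 3.0 0.0 3.5
   vertex 0.5 0.5 3.0
  endloop
 endfacet
 facet normal -0.896 0.398 -0.199
  outer loop
   vertex 1.5 3.0 3.5
   vertex 0.5 0.5 3.0
   vertex 0.5 2.0 6.0
  endloop
 endfacet
 facet normal -0.642 0.765 0.049
  outer loop
   vertex 1.5 3.0 3.5
   vertex 0.5 2.0 6.0
   vertex 5.0 6.0 2.5
  endloop
 endfacet
 facet normal -0.816 0.408 -0.408
  outer loop
   vertex 1.5 3.0 3.5
   vertex 1.5 1.0 1.5
   vertex 0.5 0.5 3.0
  endloop
 endfacet
 facet normal 0.480 -0.685 -0.548
  outer loop
   vertex 4.0 3.5 0.0
   vertex 6.0 4.5 0.5
   vertex 3.0 0.0 3.5
  endloop
 endfacet
 facet normal 0.343 -0.711 -0.613
  outer loop
   vertex 4.0 3.5 0.0
   vertex 3.0 0.0 3.5
   vertex 1.5 1.0 1.5
  endloop
 endfacet
 facet normal -0.203 0.732 -0.650
  outer loop
   vertex 4.0 3.5 0.0
   vertex 5.0 6.0 2.5
   vertex 6.0 4.5 0.5
  endloop
 endfacet
 facet normal -0.662 0.646 -0.381
  outer loop
   vertex 4.0 3.5 0.0
   vertex 1.5 3.0 3.5
   vertex 5.0 6.0 2.5
  endloop
 endfacet
 facet normal -0.749 0.468 -0.468
  outer loop
   vertex 4.0 3.5 0.0
   vertex 1.5 1.0 1.5
   vertex 1.5 3.0 3.5
  endloop
 endfacet
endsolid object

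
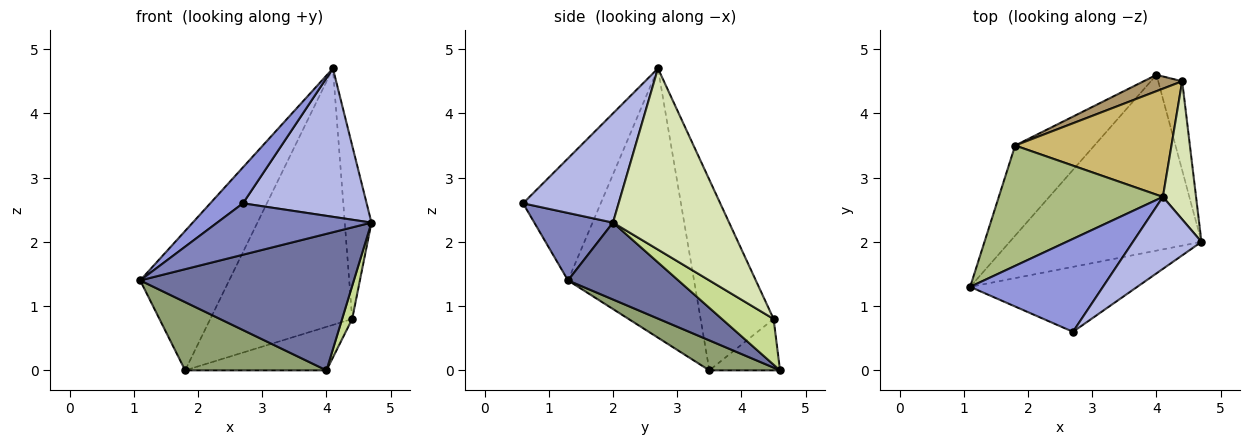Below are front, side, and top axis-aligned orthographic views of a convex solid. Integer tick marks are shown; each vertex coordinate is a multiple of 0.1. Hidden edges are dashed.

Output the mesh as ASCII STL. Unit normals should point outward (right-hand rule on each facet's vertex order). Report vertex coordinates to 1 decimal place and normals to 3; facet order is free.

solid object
 facet normal 0.302 -0.585 -0.753
  outer loop
   vertex 4.0 4.6 0.0
   vertex 4.7 2.0 2.3
   vertex 1.1 1.3 1.4
  endloop
 endfacet
 facet normal 0.302 -0.592 -0.748
  outer loop
   vertex 2.7 0.6 2.6
   vertex 1.1 1.3 1.4
   vertex 4.7 2.0 2.3
  endloop
 endfacet
 facet normal -0.651 -0.274 0.708
  outer loop
   vertex 2.7 0.6 2.6
   vertex 4.1 2.7 4.7
   vertex 1.1 1.3 1.4
  endloop
 endfacet
 facet normal 0.571 -0.739 0.358
  outer loop
   vertex 2.7 0.6 2.6
   vertex 4.7 2.0 2.3
   vertex 4.1 2.7 4.7
  endloop
 endfacet
 facet normal 0.289 -0.578 -0.763
  outer loop
   vertex 1.8 3.5 0.0
   vertex 4.0 4.6 0.0
   vertex 1.1 1.3 1.4
  endloop
 endfacet
 facet normal -0.731 0.516 0.446
  outer loop
   vertex 1.8 3.5 0.0
   vertex 1.1 1.3 1.4
   vertex 4.1 2.7 4.7
  endloop
 endfacet
 facet normal 0.873 -0.170 -0.458
  outer loop
   vertex 4.4 4.5 0.8
   vertex 4.7 2.0 2.3
   vertex 4.0 4.6 0.0
  endloop
 endfacet
 facet normal 0.959 0.220 0.176
  outer loop
   vertex 4.4 4.5 0.8
   vertex 4.1 2.7 4.7
   vertex 4.7 2.0 2.3
  endloop
 endfacet
 facet normal -0.424 0.848 0.318
  outer loop
   vertex 4.4 4.5 0.8
   vertex 4.0 4.6 0.0
   vertex 1.8 3.5 0.0
  endloop
 endfacet
 facet normal -0.428 0.833 0.351
  outer loop
   vertex 4.4 4.5 0.8
   vertex 1.8 3.5 0.0
   vertex 4.1 2.7 4.7
  endloop
 endfacet
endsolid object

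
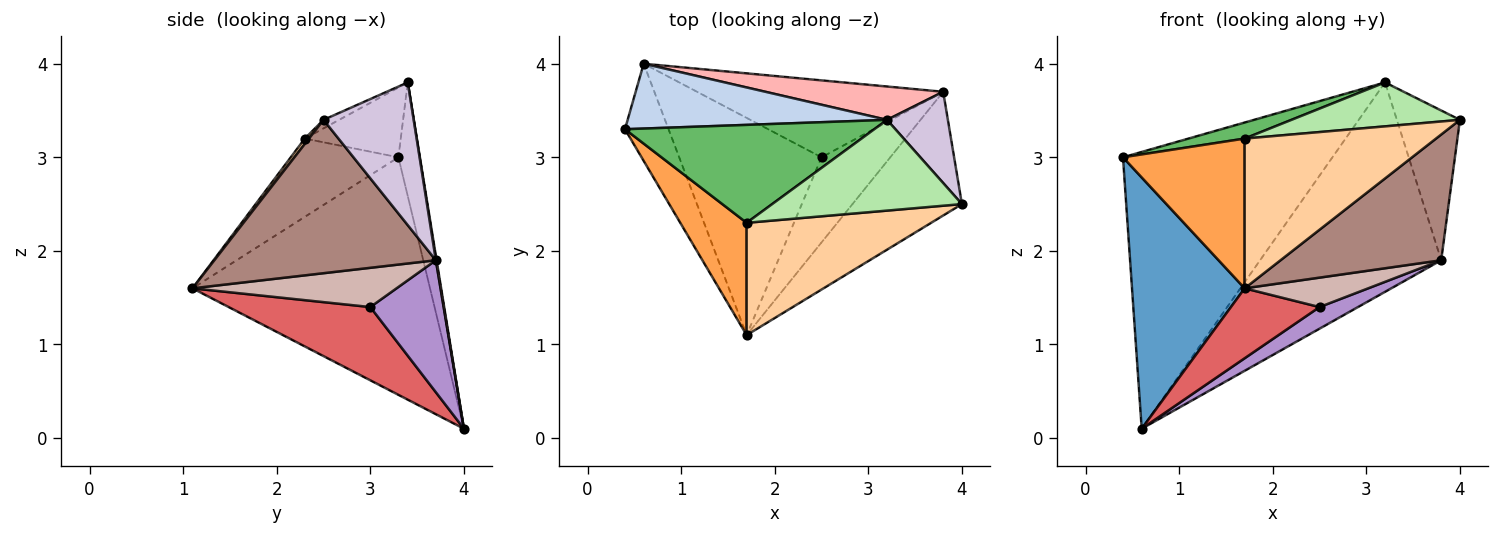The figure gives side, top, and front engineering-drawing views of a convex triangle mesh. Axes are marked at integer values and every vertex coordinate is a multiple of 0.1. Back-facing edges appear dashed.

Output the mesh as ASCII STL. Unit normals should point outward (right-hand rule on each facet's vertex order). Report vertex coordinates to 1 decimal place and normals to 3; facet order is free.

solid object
 facet normal -0.891 -0.423 -0.164
  outer loop
   vertex 0.6 4.0 0.1
   vertex 1.7 1.1 1.6
   vertex 0.4 3.3 3.0
  endloop
 endfacet
 facet normal -0.099 0.969 0.227
  outer loop
   vertex 3.2 3.4 3.8
   vertex 0.6 4.0 0.1
   vertex 0.4 3.3 3.0
  endloop
 endfacet
 facet normal -0.578 -0.653 0.490
  outer loop
   vertex 1.7 2.3 3.2
   vertex 0.4 3.3 3.0
   vertex 1.7 1.1 1.6
  endloop
 endfacet
 facet normal 0.017 -0.800 0.600
  outer loop
   vertex 1.7 2.3 3.2
   vertex 1.7 1.1 1.6
   vertex 4.0 2.5 3.4
  endloop
 endfacet
 facet normal -0.266 -0.156 0.951
  outer loop
   vertex 1.7 2.3 3.2
   vertex 3.2 3.4 3.8
   vertex 0.4 3.3 3.0
  endloop
 endfacet
 facet normal -0.040 -0.436 0.899
  outer loop
   vertex 1.7 2.3 3.2
   vertex 4.0 2.5 3.4
   vertex 3.2 3.4 3.8
  endloop
 endfacet
 facet normal 0.440 -0.275 -0.855
  outer loop
   vertex 2.5 3.0 1.4
   vertex 1.7 1.1 1.6
   vertex 0.6 4.0 0.1
  endloop
 endfacet
 facet normal 0.004 0.988 0.157
  outer loop
   vertex 3.8 3.7 1.9
   vertex 0.6 4.0 0.1
   vertex 3.2 3.4 3.8
  endloop
 endfacet
 facet normal 0.459 -0.241 -0.855
  outer loop
   vertex 3.8 3.7 1.9
   vertex 2.5 3.0 1.4
   vertex 0.6 4.0 0.1
  endloop
 endfacet
 facet normal 0.774 0.541 0.330
  outer loop
   vertex 3.8 3.7 1.9
   vertex 3.2 3.4 3.8
   vertex 4.0 2.5 3.4
  endloop
 endfacet
 facet normal 0.701 -0.508 -0.500
  outer loop
   vertex 3.8 3.7 1.9
   vertex 4.0 2.5 3.4
   vertex 1.7 1.1 1.6
  endloop
 endfacet
 facet normal 0.475 -0.287 -0.832
  outer loop
   vertex 3.8 3.7 1.9
   vertex 1.7 1.1 1.6
   vertex 2.5 3.0 1.4
  endloop
 endfacet
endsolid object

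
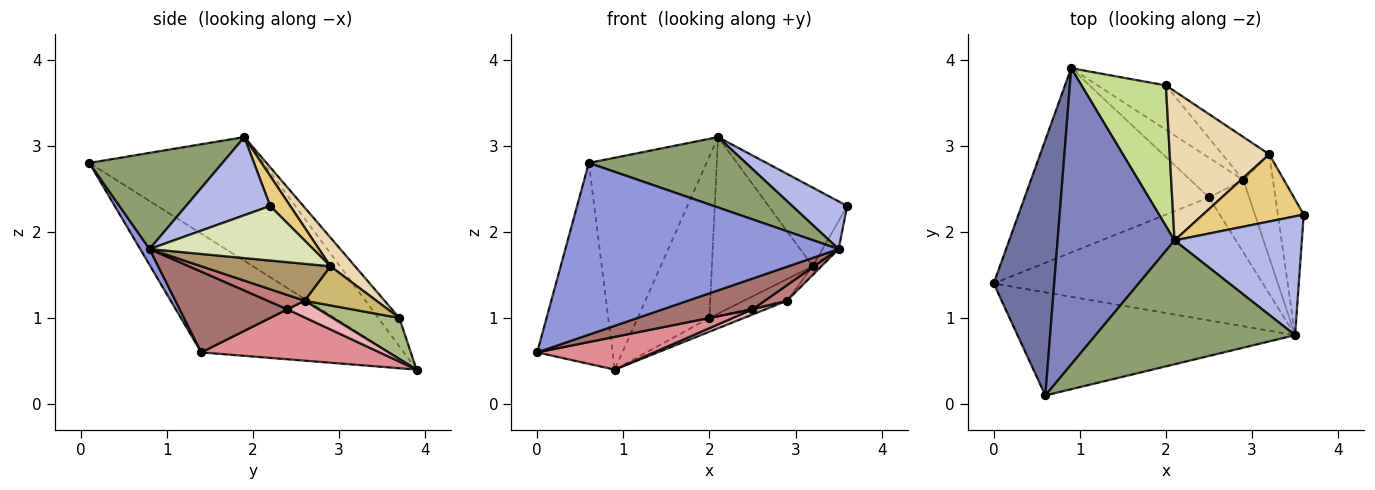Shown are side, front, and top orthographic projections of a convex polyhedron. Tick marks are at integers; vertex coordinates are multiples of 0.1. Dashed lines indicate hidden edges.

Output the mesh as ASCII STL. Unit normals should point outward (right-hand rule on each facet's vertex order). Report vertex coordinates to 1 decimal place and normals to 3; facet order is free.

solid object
 facet normal -0.839 0.336 0.428
  outer loop
   vertex 0.6 0.1 2.8
   vertex 0.9 3.9 0.4
   vertex 0.0 1.4 0.6
  endloop
 endfacet
 facet normal -0.652 0.441 0.617
  outer loop
   vertex 2.1 1.9 3.1
   vertex 0.9 3.9 0.4
   vertex 0.6 0.1 2.8
  endloop
 endfacet
 facet normal 0.029 -0.857 -0.514
  outer loop
   vertex 3.5 0.8 1.8
   vertex 0.6 0.1 2.8
   vertex 0.0 1.4 0.6
  endloop
 endfacet
 facet normal 0.495 -0.323 0.807
  outer loop
   vertex 3.5 0.8 1.8
   vertex 3.6 2.2 2.3
   vertex 2.1 1.9 3.1
  endloop
 endfacet
 facet normal 0.386 -0.456 0.802
  outer loop
   vertex 3.5 0.8 1.8
   vertex 2.1 1.9 3.1
   vertex 0.6 0.1 2.8
  endloop
 endfacet
 facet normal 0.498 0.257 -0.828
  outer loop
   vertex 2.0 3.7 1.0
   vertex 2.9 2.6 1.2
   vertex 0.9 3.9 0.4
  endloop
 endfacet
 facet normal -0.216 0.736 0.641
  outer loop
   vertex 2.0 3.7 1.0
   vertex 0.9 3.9 0.4
   vertex 2.1 1.9 3.1
  endloop
 endfacet
 facet normal 0.900 0.088 -0.426
  outer loop
   vertex 3.2 2.9 1.6
   vertex 3.6 2.2 2.3
   vertex 3.5 0.8 1.8
  endloop
 endfacet
 facet normal 0.780 0.052 -0.624
  outer loop
   vertex 3.2 2.9 1.6
   vertex 3.5 0.8 1.8
   vertex 2.9 2.6 1.2
  endloop
 endfacet
 facet normal 0.598 0.359 -0.717
  outer loop
   vertex 3.2 2.9 1.6
   vertex 2.9 2.6 1.2
   vertex 2.0 3.7 1.0
  endloop
 endfacet
 facet normal 0.191 0.746 0.638
  outer loop
   vertex 3.2 2.9 1.6
   vertex 2.1 1.9 3.1
   vertex 3.6 2.2 2.3
  endloop
 endfacet
 facet normal 0.183 0.751 0.635
  outer loop
   vertex 3.2 2.9 1.6
   vertex 2.0 3.7 1.0
   vertex 2.1 1.9 3.1
  endloop
 endfacet
 facet normal 0.279 -0.233 -0.931
  outer loop
   vertex 2.5 2.4 1.1
   vertex 3.5 0.8 1.8
   vertex 0.0 1.4 0.6
  endloop
 endfacet
 facet normal 0.330 -0.198 -0.923
  outer loop
   vertex 2.5 2.4 1.1
   vertex 2.9 2.6 1.2
   vertex 3.5 0.8 1.8
  endloop
 endfacet
 facet normal 0.258 -0.169 -0.951
  outer loop
   vertex 2.5 2.4 1.1
   vertex 0.0 1.4 0.6
   vertex 0.9 3.9 0.4
  endloop
 endfacet
 facet normal 0.298 -0.123 -0.946
  outer loop
   vertex 2.5 2.4 1.1
   vertex 0.9 3.9 0.4
   vertex 2.9 2.6 1.2
  endloop
 endfacet
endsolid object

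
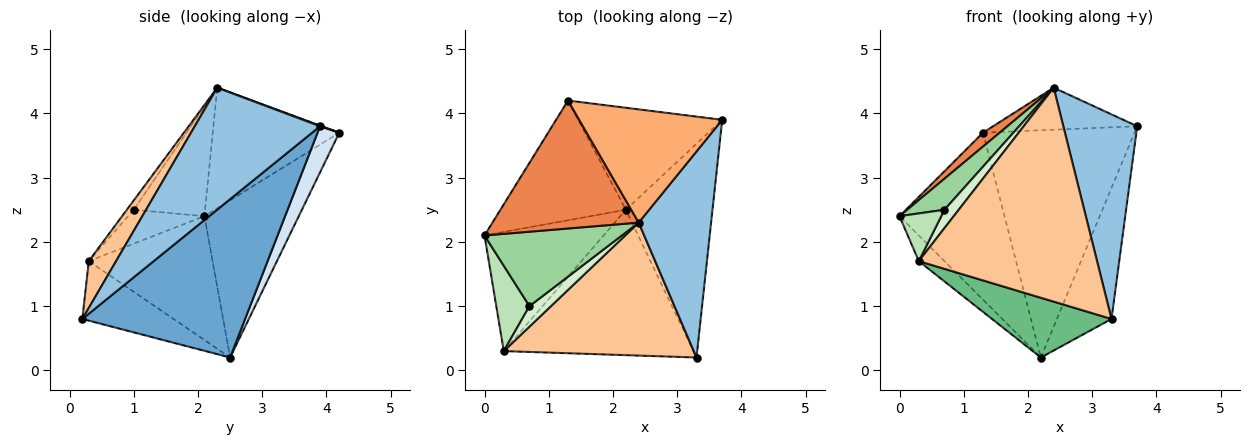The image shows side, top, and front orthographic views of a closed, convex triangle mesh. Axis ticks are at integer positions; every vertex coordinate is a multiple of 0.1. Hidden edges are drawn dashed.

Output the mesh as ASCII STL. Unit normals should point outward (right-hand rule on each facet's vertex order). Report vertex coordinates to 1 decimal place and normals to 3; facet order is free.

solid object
 facet normal 0.842 0.282 -0.460
  outer loop
   vertex 2.2 2.5 0.2
   vertex 3.7 3.9 3.8
   vertex 3.3 0.2 0.8
  endloop
 endfacet
 facet normal 0.767 -0.452 0.456
  outer loop
   vertex 2.4 2.3 4.4
   vertex 3.3 0.2 0.8
   vertex 3.7 3.9 3.8
  endloop
 endfacet
 facet normal -0.590 0.656 -0.470
  outer loop
   vertex 1.3 4.2 3.7
   vertex 2.2 2.5 0.2
   vertex 0.0 2.1 2.4
  endloop
 endfacet
 facet normal 0.130 0.905 -0.406
  outer loop
   vertex 1.3 4.2 3.7
   vertex 3.7 3.9 3.8
   vertex 2.2 2.5 0.2
  endloop
 endfacet
 facet normal -0.634 -0.084 0.769
  outer loop
   vertex 1.3 4.2 3.7
   vertex 0.0 2.1 2.4
   vertex 2.4 2.3 4.4
  endloop
 endfacet
 facet normal 0.004 0.348 0.937
  outer loop
   vertex 1.3 4.2 3.7
   vertex 2.4 2.3 4.4
   vertex 3.7 3.9 3.8
  endloop
 endfacet
 facet normal 0.129 -0.842 0.524
  outer loop
   vertex 0.3 0.3 1.7
   vertex 3.3 0.2 0.8
   vertex 2.4 2.3 4.4
  endloop
 endfacet
 facet normal -0.713 0.148 -0.686
  outer loop
   vertex 0.3 0.3 1.7
   vertex 0.0 2.1 2.4
   vertex 2.2 2.5 0.2
  endloop
 endfacet
 facet normal -0.279 -0.365 -0.888
  outer loop
   vertex 0.3 0.3 1.7
   vertex 2.2 2.5 0.2
   vertex 3.3 0.2 0.8
  endloop
 endfacet
 facet normal -0.593 -0.310 0.743
  outer loop
   vertex 0.7 1.0 2.5
   vertex 2.4 2.3 4.4
   vertex 0.0 2.1 2.4
  endloop
 endfacet
 facet normal -0.665 -0.364 0.651
  outer loop
   vertex 0.7 1.0 2.5
   vertex 0.0 2.1 2.4
   vertex 0.3 0.3 1.7
  endloop
 endfacet
 facet normal -0.307 -0.635 0.709
  outer loop
   vertex 0.7 1.0 2.5
   vertex 0.3 0.3 1.7
   vertex 2.4 2.3 4.4
  endloop
 endfacet
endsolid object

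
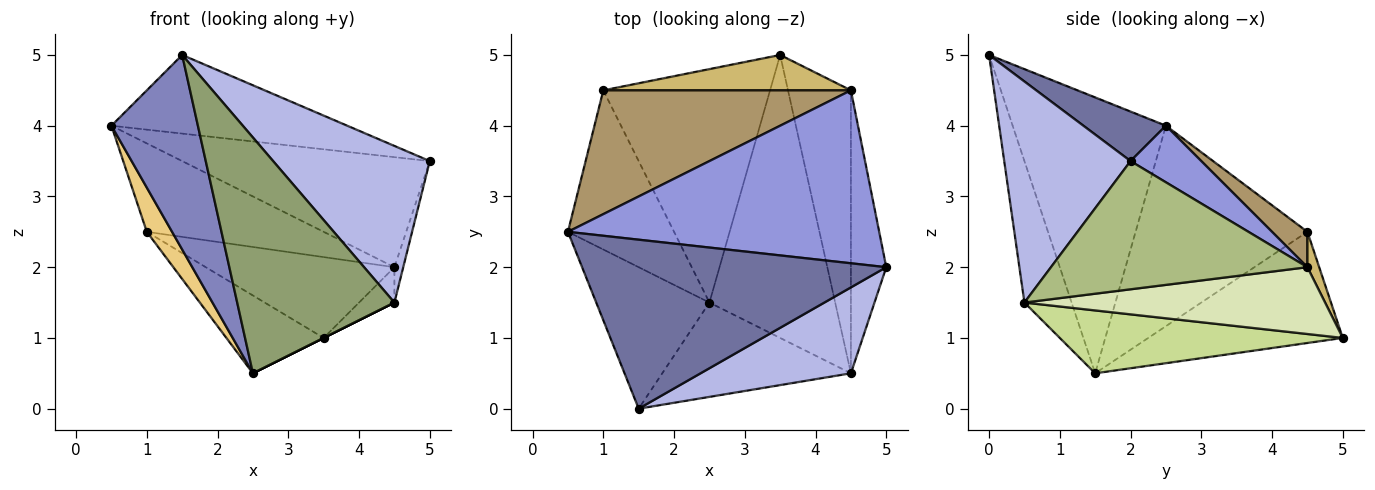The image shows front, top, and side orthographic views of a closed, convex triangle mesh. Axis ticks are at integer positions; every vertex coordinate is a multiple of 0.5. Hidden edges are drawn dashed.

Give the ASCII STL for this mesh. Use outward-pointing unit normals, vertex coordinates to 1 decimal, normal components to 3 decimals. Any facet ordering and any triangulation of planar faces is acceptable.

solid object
 facet normal 0.146 0.417 0.897
  outer loop
   vertex 1.5 0.0 5.0
   vertex 5.0 2.0 3.5
   vertex 0.5 2.5 4.0
  endloop
 endfacet
 facet normal -0.820 -0.463 -0.336
  outer loop
   vertex 1.5 0.0 5.0
   vertex 0.5 2.5 4.0
   vertex 2.5 1.5 0.5
  endloop
 endfacet
 facet normal 0.152 0.531 0.834
  outer loop
   vertex 4.5 4.5 2.0
   vertex 0.5 2.5 4.0
   vertex 5.0 2.0 3.5
  endloop
 endfacet
 facet normal 0.577 -0.716 0.393
  outer loop
   vertex 4.5 0.5 1.5
   vertex 5.0 2.0 3.5
   vertex 1.5 0.0 5.0
  endloop
 endfacet
 facet normal -0.268 -0.894 -0.358
  outer loop
   vertex 4.5 0.5 1.5
   vertex 1.5 0.0 5.0
   vertex 2.5 1.5 0.5
  endloop
 endfacet
 facet normal 0.963 0.033 -0.266
  outer loop
   vertex 4.5 0.5 1.5
   vertex 4.5 4.5 2.0
   vertex 5.0 2.0 3.5
  endloop
 endfacet
 facet normal 0.447 0.000 -0.894
  outer loop
   vertex 4.5 0.5 1.5
   vertex 2.5 1.5 0.5
   vertex 3.5 5.0 1.0
  endloop
 endfacet
 facet normal 0.726 0.085 -0.683
  outer loop
   vertex 4.5 0.5 1.5
   vertex 3.5 5.0 1.0
   vertex 4.5 4.5 2.0
  endloop
 endfacet
 facet normal 0.115 0.577 0.808
  outer loop
   vertex 1.0 4.5 2.5
   vertex 0.5 2.5 4.0
   vertex 4.5 4.5 2.0
  endloop
 endfacet
 facet normal 0.057 0.915 0.400
  outer loop
   vertex 1.0 4.5 2.5
   vertex 4.5 4.5 2.0
   vertex 3.5 5.0 1.0
  endloop
 endfacet
 facet normal -0.876 -0.129 -0.464
  outer loop
   vertex 1.0 4.5 2.5
   vertex 2.5 1.5 0.5
   vertex 0.5 2.5 4.0
  endloop
 endfacet
 facet normal -0.535 0.267 -0.802
  outer loop
   vertex 1.0 4.5 2.5
   vertex 3.5 5.0 1.0
   vertex 2.5 1.5 0.5
  endloop
 endfacet
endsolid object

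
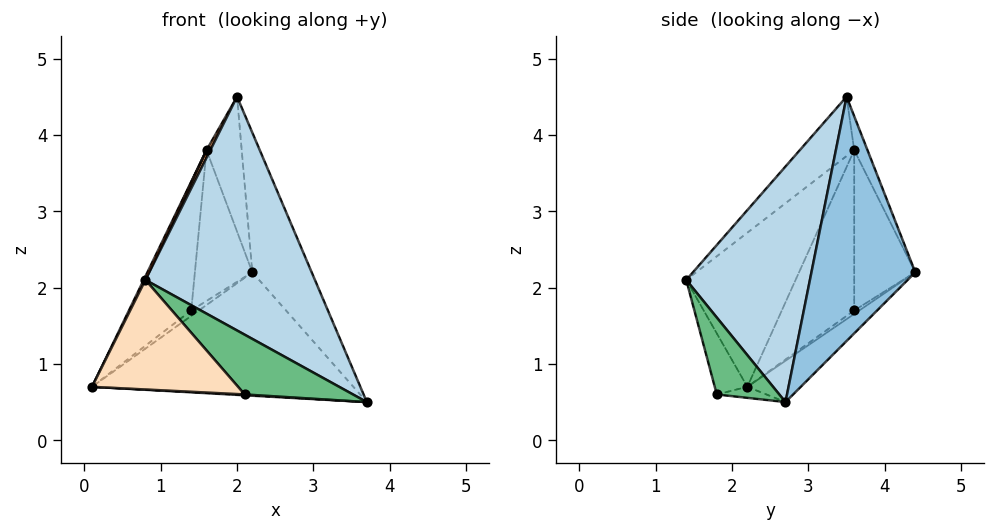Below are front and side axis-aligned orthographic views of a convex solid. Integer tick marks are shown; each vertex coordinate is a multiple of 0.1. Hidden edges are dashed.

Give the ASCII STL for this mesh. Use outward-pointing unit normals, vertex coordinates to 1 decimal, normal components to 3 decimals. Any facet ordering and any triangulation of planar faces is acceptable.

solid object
 facet normal -0.131 0.641 -0.756
  outer loop
   vertex 2.2 4.4 2.2
   vertex 3.7 2.7 0.5
   vertex 0.1 2.2 0.7
  endloop
 endfacet
 facet normal 0.838 0.479 0.260
  outer loop
   vertex 2.0 3.5 4.5
   vertex 3.7 2.7 0.5
   vertex 2.2 4.4 2.2
  endloop
 endfacet
 facet normal 0.545 -0.747 0.381
  outer loop
   vertex 0.8 1.4 2.1
   vertex 3.7 2.7 0.5
   vertex 2.0 3.5 4.5
  endloop
 endfacet
 facet normal -0.335 0.887 0.318
  outer loop
   vertex 1.6 3.6 3.8
   vertex 2.0 3.5 4.5
   vertex 2.2 4.4 2.2
  endloop
 endfacet
 facet normal -0.898 -0.014 0.441
  outer loop
   vertex 1.6 3.6 3.8
   vertex 0.1 2.2 0.7
   vertex 0.8 1.4 2.1
  endloop
 endfacet
 facet normal -0.870 -0.061 0.489
  outer loop
   vertex 1.6 3.6 3.8
   vertex 0.8 1.4 2.1
   vertex 2.0 3.5 4.5
  endloop
 endfacet
 facet normal -0.053 -0.016 -0.998
  outer loop
   vertex 2.1 1.8 0.6
   vertex 0.1 2.2 0.7
   vertex 3.7 2.7 0.5
  endloop
 endfacet
 facet normal -0.199 -0.890 -0.410
  outer loop
   vertex 2.1 1.8 0.6
   vertex 0.8 1.4 2.1
   vertex 0.1 2.2 0.7
  endloop
 endfacet
 facet normal 0.490 -0.849 0.198
  outer loop
   vertex 2.1 1.8 0.6
   vertex 3.7 2.7 0.5
   vertex 0.8 1.4 2.1
  endloop
 endfacet
 facet normal -0.507 0.761 -0.406
  outer loop
   vertex 1.4 3.6 1.7
   vertex 2.2 4.4 2.2
   vertex 0.1 2.2 0.7
  endloop
 endfacet
 facet normal -0.756 0.651 0.072
  outer loop
   vertex 1.4 3.6 1.7
   vertex 0.1 2.2 0.7
   vertex 1.6 3.6 3.8
  endloop
 endfacet
 facet normal -0.727 0.683 0.069
  outer loop
   vertex 1.4 3.6 1.7
   vertex 1.6 3.6 3.8
   vertex 2.2 4.4 2.2
  endloop
 endfacet
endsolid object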